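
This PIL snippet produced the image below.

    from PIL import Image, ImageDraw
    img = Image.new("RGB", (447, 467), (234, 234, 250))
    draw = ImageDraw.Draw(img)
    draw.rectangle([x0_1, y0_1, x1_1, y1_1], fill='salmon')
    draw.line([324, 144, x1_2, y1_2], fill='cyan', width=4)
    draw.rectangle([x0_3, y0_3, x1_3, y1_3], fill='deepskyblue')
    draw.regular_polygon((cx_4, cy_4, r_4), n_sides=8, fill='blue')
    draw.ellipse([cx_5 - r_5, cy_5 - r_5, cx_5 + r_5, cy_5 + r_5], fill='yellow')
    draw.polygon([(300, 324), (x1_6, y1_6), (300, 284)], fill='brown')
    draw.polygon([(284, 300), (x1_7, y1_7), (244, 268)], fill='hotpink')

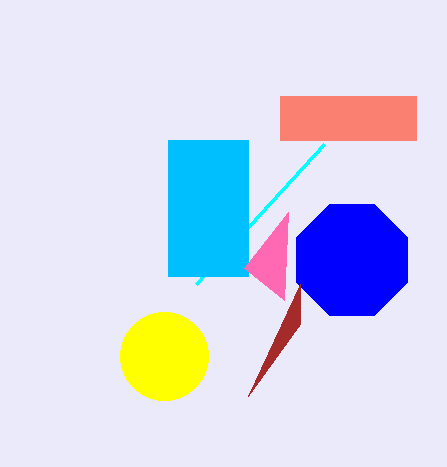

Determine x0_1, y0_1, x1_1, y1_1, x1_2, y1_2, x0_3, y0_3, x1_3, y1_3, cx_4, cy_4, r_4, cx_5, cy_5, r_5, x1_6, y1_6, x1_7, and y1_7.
x0_1 = 280, y0_1 = 96, x1_1 = 416, y1_1 = 140, x1_2 = 196, y1_2 = 284, x0_3 = 168, y0_3 = 140, x1_3 = 248, y1_3 = 276, cx_4 = 352, cy_4 = 260, r_4 = 60, cx_5 = 164, cy_5 = 356, r_5 = 44, x1_6 = 248, y1_6 = 396, x1_7 = 288, y1_7 = 212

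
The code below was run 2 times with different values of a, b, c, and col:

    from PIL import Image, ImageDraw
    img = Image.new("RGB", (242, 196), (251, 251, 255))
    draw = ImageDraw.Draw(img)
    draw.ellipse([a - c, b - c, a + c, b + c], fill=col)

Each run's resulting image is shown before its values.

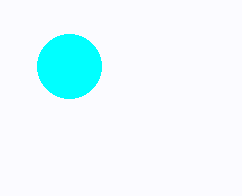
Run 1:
a = 69
b = 66
c = 32
col = 'cyan'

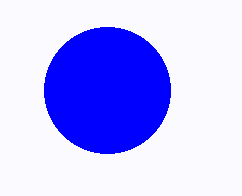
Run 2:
a = 107; b = 90; c = 63; col = 'blue'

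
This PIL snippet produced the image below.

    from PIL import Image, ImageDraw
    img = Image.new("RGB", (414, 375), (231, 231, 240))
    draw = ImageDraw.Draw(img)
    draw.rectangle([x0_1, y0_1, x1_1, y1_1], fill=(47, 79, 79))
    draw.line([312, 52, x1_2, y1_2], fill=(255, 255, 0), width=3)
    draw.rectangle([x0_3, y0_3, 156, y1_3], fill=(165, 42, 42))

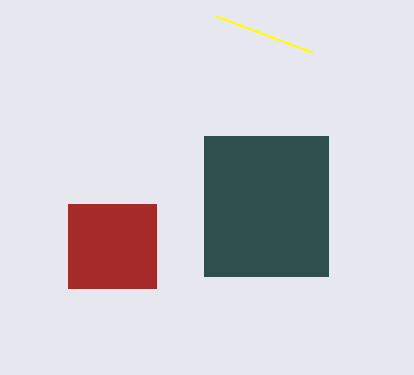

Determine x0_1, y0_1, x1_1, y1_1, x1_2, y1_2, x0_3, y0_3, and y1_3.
x0_1 = 204
y0_1 = 136
x1_1 = 328
y1_1 = 276
x1_2 = 216
y1_2 = 16
x0_3 = 68
y0_3 = 204
y1_3 = 288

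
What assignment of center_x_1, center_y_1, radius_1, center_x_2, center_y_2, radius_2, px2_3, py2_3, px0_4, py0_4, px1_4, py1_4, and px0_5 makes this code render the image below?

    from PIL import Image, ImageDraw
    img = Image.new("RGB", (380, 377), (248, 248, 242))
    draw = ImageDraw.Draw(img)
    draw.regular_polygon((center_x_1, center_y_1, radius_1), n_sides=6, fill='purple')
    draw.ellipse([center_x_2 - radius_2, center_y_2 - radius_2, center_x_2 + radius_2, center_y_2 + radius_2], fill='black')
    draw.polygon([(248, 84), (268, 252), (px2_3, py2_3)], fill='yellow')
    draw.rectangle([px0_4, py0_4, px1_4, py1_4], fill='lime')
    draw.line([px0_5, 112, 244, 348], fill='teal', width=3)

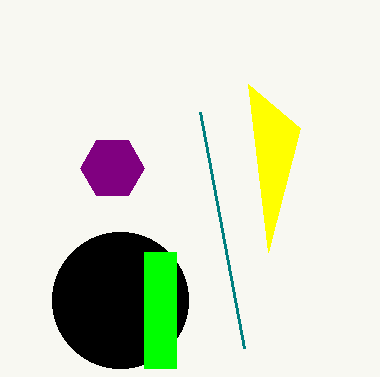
center_x_1 = 112
center_y_1 = 168
radius_1 = 32
center_x_2 = 120
center_y_2 = 300
radius_2 = 68
px2_3 = 300
py2_3 = 128
px0_4 = 144
py0_4 = 252
px1_4 = 176
py1_4 = 368
px0_5 = 200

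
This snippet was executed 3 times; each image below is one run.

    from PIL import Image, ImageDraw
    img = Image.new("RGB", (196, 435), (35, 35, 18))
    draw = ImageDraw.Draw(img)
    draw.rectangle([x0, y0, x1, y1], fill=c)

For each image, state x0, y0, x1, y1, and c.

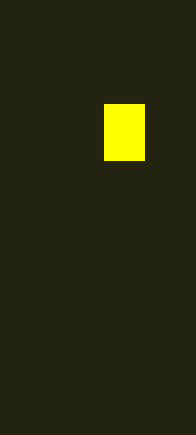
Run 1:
x0 = 104
y0 = 104
x1 = 144
y1 = 160
c = 'yellow'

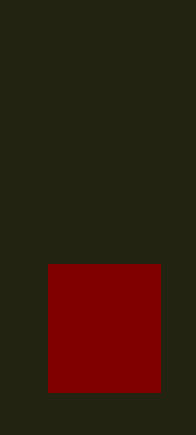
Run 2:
x0 = 48
y0 = 264
x1 = 160
y1 = 392
c = 'maroon'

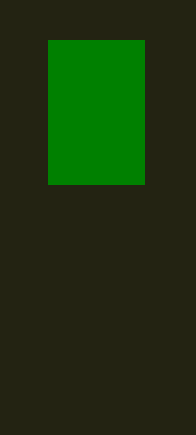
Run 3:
x0 = 48; y0 = 40; x1 = 144; y1 = 184; c = 'green'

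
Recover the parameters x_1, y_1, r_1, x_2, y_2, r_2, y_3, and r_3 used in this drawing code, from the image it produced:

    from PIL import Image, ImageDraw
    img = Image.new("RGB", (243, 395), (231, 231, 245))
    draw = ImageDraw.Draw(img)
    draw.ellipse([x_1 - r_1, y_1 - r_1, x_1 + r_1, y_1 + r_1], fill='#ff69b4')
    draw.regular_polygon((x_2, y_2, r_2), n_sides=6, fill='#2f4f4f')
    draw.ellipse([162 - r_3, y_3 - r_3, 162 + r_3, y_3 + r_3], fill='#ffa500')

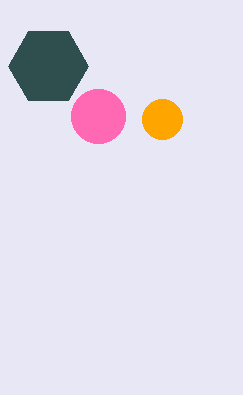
x_1 = 98, y_1 = 116, r_1 = 27, x_2 = 48, y_2 = 66, r_2 = 40, y_3 = 119, r_3 = 20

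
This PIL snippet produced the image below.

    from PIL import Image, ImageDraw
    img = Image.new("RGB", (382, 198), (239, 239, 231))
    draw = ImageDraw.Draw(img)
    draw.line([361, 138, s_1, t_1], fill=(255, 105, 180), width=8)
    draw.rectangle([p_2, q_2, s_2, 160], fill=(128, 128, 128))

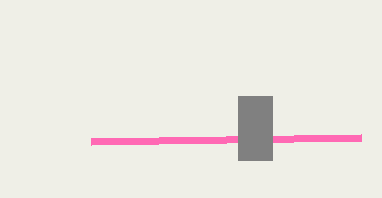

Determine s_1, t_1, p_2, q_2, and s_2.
s_1 = 91, t_1 = 142, p_2 = 238, q_2 = 96, s_2 = 272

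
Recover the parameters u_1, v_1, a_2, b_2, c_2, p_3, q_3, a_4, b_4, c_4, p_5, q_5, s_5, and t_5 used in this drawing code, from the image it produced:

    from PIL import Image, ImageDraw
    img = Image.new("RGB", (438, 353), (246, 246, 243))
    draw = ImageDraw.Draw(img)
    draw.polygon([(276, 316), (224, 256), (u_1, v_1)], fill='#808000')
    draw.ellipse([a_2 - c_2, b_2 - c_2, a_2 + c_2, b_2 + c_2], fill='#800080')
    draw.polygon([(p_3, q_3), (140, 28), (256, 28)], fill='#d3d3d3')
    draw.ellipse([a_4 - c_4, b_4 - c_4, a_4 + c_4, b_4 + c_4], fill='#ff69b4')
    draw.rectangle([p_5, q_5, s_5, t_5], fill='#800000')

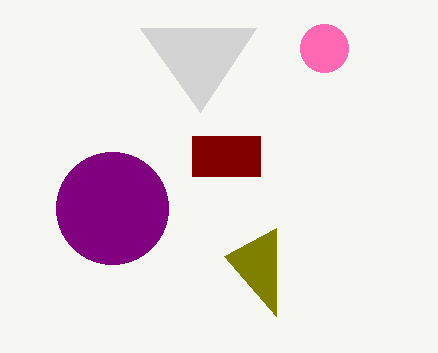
u_1 = 276; v_1 = 228; a_2 = 112; b_2 = 208; c_2 = 56; p_3 = 200; q_3 = 112; a_4 = 324; b_4 = 48; c_4 = 24; p_5 = 192; q_5 = 136; s_5 = 260; t_5 = 176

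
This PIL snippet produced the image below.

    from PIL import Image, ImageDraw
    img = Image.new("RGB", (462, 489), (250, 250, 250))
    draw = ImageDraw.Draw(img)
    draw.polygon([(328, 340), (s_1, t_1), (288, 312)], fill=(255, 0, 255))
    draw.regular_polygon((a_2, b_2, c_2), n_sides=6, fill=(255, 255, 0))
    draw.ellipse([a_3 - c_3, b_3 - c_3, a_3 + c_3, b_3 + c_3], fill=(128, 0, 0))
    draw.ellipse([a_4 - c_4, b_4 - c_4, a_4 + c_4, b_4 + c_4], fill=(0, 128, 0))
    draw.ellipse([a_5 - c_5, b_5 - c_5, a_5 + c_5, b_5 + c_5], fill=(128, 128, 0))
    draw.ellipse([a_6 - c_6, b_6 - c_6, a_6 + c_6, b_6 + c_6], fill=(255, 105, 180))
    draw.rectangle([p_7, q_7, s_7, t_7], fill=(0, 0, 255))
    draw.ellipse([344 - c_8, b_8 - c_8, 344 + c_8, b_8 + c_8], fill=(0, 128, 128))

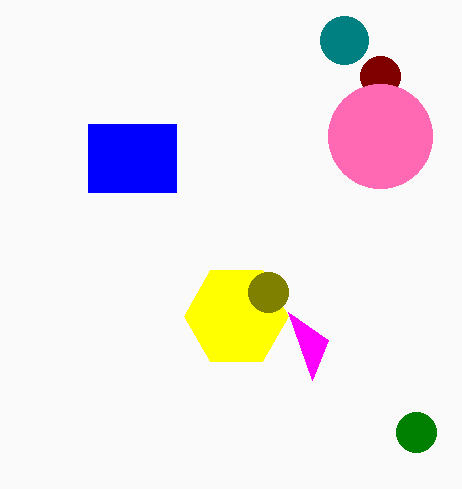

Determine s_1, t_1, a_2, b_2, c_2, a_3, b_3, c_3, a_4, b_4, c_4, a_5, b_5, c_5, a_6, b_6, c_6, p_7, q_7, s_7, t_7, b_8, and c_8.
s_1 = 312
t_1 = 380
a_2 = 236
b_2 = 316
c_2 = 52
a_3 = 380
b_3 = 76
c_3 = 20
a_4 = 416
b_4 = 432
c_4 = 20
a_5 = 268
b_5 = 292
c_5 = 20
a_6 = 380
b_6 = 136
c_6 = 52
p_7 = 88
q_7 = 124
s_7 = 176
t_7 = 192
b_8 = 40
c_8 = 24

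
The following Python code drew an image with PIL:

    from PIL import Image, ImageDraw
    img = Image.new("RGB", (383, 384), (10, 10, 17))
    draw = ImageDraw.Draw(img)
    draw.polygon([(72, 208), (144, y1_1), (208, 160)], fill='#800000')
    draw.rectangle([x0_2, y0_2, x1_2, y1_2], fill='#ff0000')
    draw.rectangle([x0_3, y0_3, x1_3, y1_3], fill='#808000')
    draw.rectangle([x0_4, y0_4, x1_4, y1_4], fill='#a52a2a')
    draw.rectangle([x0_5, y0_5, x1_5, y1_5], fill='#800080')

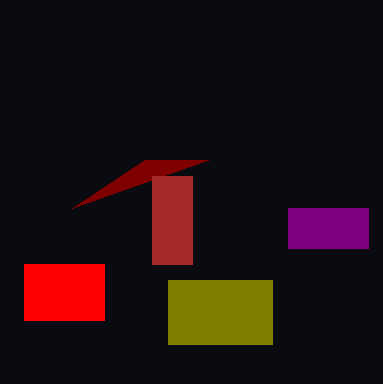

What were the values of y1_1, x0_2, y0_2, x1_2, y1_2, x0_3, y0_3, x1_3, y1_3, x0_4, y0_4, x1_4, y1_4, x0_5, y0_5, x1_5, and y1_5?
y1_1 = 160, x0_2 = 24, y0_2 = 264, x1_2 = 104, y1_2 = 320, x0_3 = 168, y0_3 = 280, x1_3 = 272, y1_3 = 344, x0_4 = 152, y0_4 = 176, x1_4 = 192, y1_4 = 264, x0_5 = 288, y0_5 = 208, x1_5 = 368, y1_5 = 248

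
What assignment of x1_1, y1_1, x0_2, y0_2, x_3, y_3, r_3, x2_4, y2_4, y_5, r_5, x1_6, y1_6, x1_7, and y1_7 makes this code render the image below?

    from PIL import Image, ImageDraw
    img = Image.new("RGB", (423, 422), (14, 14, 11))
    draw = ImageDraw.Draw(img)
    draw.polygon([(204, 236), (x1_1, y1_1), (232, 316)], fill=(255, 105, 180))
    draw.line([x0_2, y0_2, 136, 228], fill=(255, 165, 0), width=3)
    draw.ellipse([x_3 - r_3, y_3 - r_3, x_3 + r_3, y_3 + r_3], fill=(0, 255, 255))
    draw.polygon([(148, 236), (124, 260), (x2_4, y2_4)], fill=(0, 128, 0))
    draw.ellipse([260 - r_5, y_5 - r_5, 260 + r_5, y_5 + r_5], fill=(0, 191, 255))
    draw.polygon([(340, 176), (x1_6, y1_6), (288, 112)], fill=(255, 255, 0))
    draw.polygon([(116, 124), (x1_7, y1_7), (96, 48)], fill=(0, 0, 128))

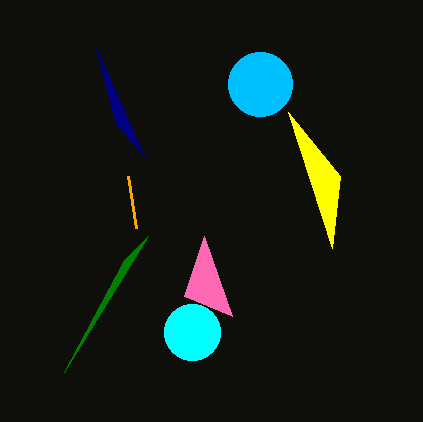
x1_1 = 184, y1_1 = 296, x0_2 = 128, y0_2 = 176, x_3 = 192, y_3 = 332, r_3 = 28, x2_4 = 64, y2_4 = 372, y_5 = 84, r_5 = 32, x1_6 = 332, y1_6 = 248, x1_7 = 144, y1_7 = 156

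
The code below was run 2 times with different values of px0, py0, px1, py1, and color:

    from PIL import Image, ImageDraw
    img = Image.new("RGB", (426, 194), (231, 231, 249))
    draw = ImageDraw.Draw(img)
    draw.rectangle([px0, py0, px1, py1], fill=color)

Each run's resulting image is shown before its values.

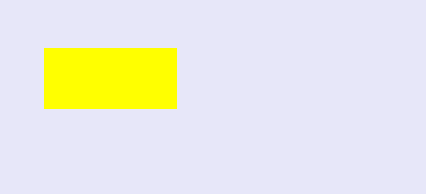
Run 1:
px0 = 44, py0 = 48, px1 = 176, py1 = 108, color = 'yellow'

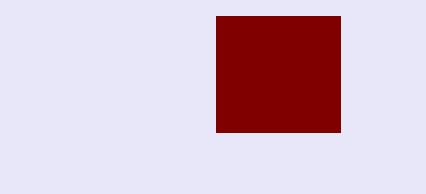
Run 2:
px0 = 216, py0 = 16, px1 = 340, py1 = 132, color = 'maroon'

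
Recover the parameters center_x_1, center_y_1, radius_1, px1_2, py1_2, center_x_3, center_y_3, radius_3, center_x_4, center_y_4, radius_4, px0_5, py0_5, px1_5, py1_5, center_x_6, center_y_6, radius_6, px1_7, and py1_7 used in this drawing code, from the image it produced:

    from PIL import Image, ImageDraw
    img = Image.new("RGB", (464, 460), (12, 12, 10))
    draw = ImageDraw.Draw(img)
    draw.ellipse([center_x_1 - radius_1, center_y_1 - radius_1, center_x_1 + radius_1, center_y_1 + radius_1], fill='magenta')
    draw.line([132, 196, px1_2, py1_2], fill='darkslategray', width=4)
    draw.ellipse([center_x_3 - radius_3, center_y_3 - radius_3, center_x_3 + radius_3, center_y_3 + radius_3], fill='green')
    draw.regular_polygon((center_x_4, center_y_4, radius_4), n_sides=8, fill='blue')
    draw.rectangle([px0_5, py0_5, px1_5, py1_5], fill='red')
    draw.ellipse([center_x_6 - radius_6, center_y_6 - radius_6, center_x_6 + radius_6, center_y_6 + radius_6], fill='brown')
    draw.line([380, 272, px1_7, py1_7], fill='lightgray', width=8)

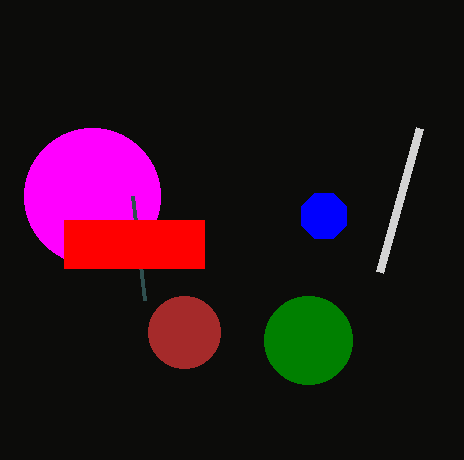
center_x_1 = 92
center_y_1 = 196
radius_1 = 68
px1_2 = 144
py1_2 = 300
center_x_3 = 308
center_y_3 = 340
radius_3 = 44
center_x_4 = 324
center_y_4 = 216
radius_4 = 24
px0_5 = 64
py0_5 = 220
px1_5 = 204
py1_5 = 268
center_x_6 = 184
center_y_6 = 332
radius_6 = 36
px1_7 = 420
py1_7 = 128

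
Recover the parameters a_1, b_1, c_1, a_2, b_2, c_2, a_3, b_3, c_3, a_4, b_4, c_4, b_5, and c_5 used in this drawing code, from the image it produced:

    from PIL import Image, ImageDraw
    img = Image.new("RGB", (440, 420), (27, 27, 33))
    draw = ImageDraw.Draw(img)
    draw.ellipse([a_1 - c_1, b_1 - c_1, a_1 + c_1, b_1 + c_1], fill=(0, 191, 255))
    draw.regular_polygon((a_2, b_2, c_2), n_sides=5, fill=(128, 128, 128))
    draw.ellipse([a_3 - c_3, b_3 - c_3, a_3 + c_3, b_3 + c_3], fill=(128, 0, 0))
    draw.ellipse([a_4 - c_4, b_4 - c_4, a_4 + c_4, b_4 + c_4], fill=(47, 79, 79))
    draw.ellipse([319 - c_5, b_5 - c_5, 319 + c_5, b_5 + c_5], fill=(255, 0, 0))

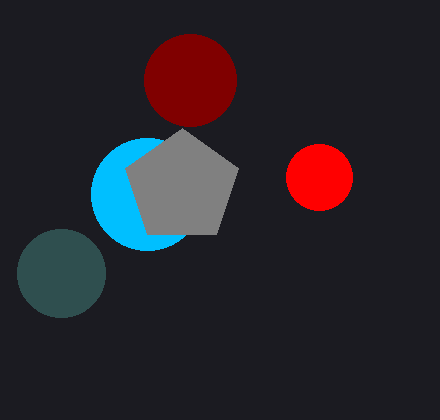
a_1 = 147
b_1 = 194
c_1 = 56
a_2 = 182
b_2 = 187
c_2 = 59
a_3 = 190
b_3 = 80
c_3 = 46
a_4 = 61
b_4 = 273
c_4 = 44
b_5 = 177
c_5 = 33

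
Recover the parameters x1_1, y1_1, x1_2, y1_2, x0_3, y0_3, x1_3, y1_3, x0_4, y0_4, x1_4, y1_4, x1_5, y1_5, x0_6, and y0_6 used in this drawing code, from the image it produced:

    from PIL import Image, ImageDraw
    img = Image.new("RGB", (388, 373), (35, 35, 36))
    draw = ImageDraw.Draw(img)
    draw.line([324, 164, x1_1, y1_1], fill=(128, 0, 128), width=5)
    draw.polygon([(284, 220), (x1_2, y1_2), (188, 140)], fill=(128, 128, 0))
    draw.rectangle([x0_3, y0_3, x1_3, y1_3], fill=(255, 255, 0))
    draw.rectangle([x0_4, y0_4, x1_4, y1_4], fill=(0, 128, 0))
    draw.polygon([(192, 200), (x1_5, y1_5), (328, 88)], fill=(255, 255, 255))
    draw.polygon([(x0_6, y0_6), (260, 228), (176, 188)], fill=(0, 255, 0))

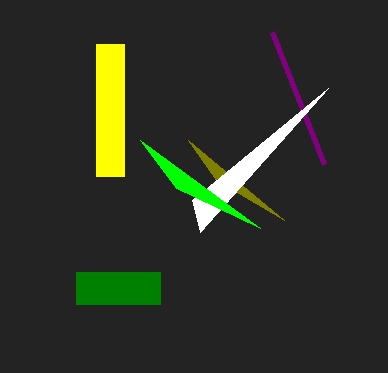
x1_1 = 272, y1_1 = 32, x1_2 = 216, y1_2 = 180, x0_3 = 96, y0_3 = 44, x1_3 = 124, y1_3 = 176, x0_4 = 76, y0_4 = 272, x1_4 = 160, y1_4 = 304, x1_5 = 200, y1_5 = 232, x0_6 = 140, y0_6 = 140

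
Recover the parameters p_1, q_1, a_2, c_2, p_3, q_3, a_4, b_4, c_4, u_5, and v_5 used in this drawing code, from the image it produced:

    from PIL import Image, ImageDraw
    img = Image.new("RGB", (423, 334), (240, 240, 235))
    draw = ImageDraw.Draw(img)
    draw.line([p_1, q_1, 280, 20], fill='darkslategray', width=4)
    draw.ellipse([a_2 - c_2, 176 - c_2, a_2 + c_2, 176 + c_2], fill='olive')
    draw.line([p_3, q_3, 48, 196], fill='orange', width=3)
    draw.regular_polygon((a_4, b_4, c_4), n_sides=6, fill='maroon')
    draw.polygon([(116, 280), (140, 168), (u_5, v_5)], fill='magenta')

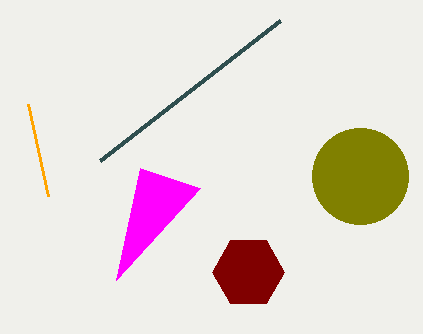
p_1 = 100
q_1 = 160
a_2 = 360
c_2 = 48
p_3 = 28
q_3 = 104
a_4 = 248
b_4 = 272
c_4 = 36
u_5 = 200
v_5 = 188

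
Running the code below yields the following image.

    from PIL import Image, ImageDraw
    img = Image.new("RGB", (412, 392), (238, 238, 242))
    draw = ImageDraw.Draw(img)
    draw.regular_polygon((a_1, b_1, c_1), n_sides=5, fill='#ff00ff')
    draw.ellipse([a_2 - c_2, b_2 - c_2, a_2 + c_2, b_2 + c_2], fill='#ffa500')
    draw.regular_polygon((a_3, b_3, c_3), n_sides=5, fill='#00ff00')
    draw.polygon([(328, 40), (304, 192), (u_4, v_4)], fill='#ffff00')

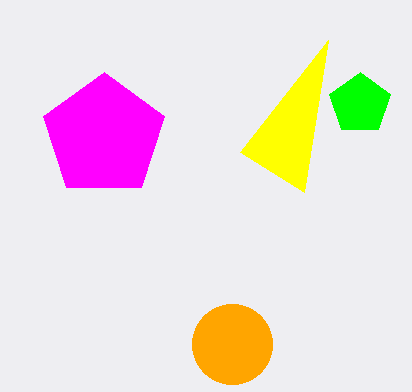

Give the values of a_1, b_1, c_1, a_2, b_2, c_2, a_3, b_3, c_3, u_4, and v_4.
a_1 = 104, b_1 = 136, c_1 = 64, a_2 = 232, b_2 = 344, c_2 = 40, a_3 = 360, b_3 = 104, c_3 = 32, u_4 = 240, v_4 = 152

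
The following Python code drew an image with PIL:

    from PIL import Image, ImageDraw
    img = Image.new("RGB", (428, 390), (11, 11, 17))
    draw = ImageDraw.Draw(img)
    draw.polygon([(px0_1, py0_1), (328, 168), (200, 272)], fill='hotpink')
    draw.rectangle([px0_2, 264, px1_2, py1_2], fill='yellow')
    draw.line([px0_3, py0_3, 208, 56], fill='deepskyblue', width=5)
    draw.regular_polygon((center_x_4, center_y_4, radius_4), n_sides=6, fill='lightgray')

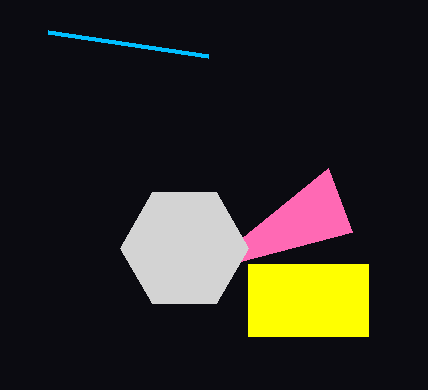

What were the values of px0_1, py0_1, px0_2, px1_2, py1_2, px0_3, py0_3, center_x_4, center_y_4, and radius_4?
px0_1 = 352, py0_1 = 232, px0_2 = 248, px1_2 = 368, py1_2 = 336, px0_3 = 48, py0_3 = 32, center_x_4 = 184, center_y_4 = 248, radius_4 = 64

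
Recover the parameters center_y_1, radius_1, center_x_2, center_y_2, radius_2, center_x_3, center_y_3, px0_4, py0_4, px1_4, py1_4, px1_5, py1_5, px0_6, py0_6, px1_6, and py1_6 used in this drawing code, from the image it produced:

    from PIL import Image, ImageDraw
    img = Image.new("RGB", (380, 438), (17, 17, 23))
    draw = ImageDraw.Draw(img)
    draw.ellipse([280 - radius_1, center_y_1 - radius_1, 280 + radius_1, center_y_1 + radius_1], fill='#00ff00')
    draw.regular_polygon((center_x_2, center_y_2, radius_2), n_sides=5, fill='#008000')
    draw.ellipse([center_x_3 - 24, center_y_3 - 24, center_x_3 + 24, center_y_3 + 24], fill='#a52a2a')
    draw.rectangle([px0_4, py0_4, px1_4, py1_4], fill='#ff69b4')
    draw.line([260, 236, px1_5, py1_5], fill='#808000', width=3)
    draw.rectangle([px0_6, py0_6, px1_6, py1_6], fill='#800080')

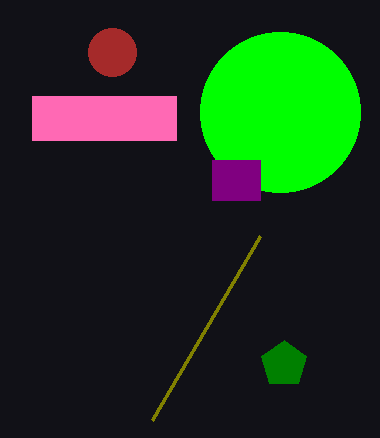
center_y_1 = 112
radius_1 = 80
center_x_2 = 284
center_y_2 = 364
radius_2 = 24
center_x_3 = 112
center_y_3 = 52
px0_4 = 32
py0_4 = 96
px1_4 = 176
py1_4 = 140
px1_5 = 152
py1_5 = 420
px0_6 = 212
py0_6 = 160
px1_6 = 260
py1_6 = 200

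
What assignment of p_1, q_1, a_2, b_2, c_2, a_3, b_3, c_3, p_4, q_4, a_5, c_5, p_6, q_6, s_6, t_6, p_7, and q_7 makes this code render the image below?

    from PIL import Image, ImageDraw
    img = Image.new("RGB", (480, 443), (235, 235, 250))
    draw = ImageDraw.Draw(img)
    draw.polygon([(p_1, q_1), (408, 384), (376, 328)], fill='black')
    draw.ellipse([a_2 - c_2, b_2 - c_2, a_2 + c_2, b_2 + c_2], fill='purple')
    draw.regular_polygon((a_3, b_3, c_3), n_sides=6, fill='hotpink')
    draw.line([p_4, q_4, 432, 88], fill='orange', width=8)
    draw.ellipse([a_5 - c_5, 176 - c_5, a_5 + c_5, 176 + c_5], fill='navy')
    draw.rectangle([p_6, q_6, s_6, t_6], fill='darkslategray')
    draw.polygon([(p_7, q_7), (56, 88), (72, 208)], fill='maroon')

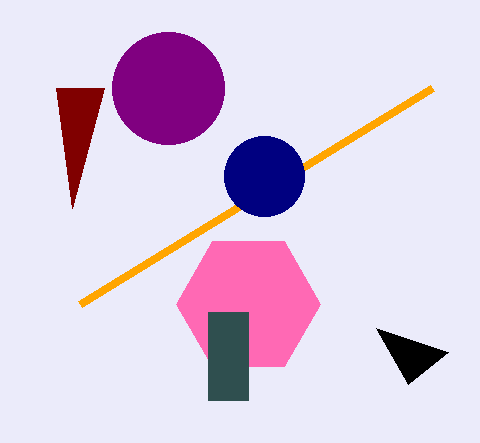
p_1 = 448; q_1 = 352; a_2 = 168; b_2 = 88; c_2 = 56; a_3 = 248; b_3 = 304; c_3 = 72; p_4 = 80; q_4 = 304; a_5 = 264; c_5 = 40; p_6 = 208; q_6 = 312; s_6 = 248; t_6 = 400; p_7 = 104; q_7 = 88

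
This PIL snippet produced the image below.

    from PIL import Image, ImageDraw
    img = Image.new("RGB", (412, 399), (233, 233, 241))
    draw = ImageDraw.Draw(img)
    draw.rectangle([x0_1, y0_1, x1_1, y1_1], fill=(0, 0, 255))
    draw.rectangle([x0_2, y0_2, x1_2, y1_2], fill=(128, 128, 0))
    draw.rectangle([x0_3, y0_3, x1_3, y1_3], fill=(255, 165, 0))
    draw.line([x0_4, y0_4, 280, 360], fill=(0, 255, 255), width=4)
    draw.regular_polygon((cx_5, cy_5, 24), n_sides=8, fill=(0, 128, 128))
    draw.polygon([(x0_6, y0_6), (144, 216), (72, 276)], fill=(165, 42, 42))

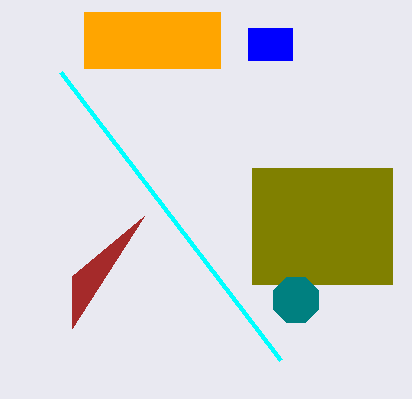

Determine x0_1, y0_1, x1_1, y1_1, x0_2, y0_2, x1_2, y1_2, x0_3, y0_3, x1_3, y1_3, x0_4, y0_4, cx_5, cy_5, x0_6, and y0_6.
x0_1 = 248, y0_1 = 28, x1_1 = 292, y1_1 = 60, x0_2 = 252, y0_2 = 168, x1_2 = 392, y1_2 = 284, x0_3 = 84, y0_3 = 12, x1_3 = 220, y1_3 = 68, x0_4 = 60, y0_4 = 72, cx_5 = 296, cy_5 = 300, x0_6 = 72, y0_6 = 328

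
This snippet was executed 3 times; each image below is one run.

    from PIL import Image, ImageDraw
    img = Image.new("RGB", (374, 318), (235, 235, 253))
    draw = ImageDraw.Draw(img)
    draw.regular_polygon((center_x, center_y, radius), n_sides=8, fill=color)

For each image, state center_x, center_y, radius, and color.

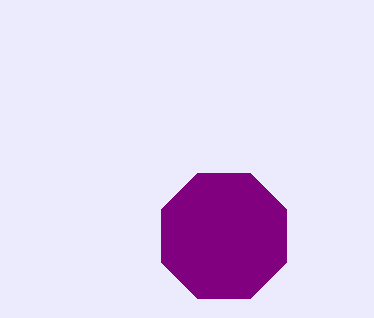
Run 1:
center_x = 224
center_y = 236
radius = 68
color = 'purple'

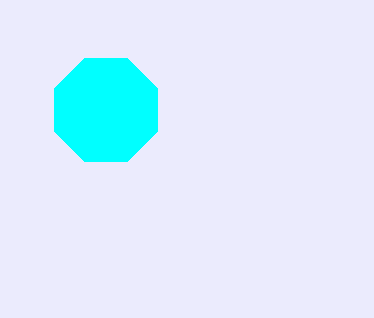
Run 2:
center_x = 106
center_y = 110
radius = 56
color = 'cyan'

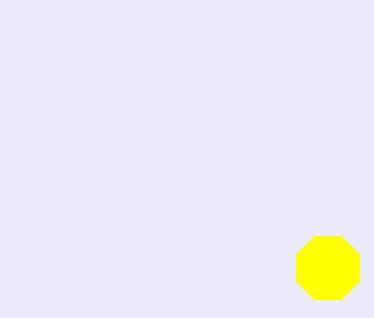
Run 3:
center_x = 328, center_y = 268, radius = 34, color = 'yellow'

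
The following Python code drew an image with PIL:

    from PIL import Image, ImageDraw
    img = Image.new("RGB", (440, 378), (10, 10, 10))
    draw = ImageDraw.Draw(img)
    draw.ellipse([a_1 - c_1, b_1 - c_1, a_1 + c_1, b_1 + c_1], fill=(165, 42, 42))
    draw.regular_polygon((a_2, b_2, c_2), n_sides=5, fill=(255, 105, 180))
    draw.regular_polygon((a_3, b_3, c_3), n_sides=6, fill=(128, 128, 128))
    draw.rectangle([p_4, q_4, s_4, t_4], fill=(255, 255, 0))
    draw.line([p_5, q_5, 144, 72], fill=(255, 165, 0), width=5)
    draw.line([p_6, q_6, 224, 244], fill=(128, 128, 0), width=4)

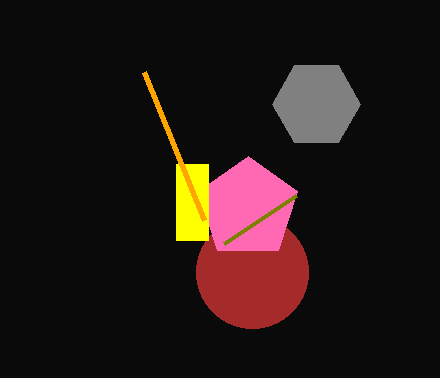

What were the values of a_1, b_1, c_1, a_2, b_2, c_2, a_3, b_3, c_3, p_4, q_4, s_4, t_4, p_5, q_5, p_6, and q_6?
a_1 = 252, b_1 = 272, c_1 = 56, a_2 = 248, b_2 = 208, c_2 = 52, a_3 = 316, b_3 = 104, c_3 = 44, p_4 = 176, q_4 = 164, s_4 = 208, t_4 = 240, p_5 = 204, q_5 = 220, p_6 = 296, q_6 = 196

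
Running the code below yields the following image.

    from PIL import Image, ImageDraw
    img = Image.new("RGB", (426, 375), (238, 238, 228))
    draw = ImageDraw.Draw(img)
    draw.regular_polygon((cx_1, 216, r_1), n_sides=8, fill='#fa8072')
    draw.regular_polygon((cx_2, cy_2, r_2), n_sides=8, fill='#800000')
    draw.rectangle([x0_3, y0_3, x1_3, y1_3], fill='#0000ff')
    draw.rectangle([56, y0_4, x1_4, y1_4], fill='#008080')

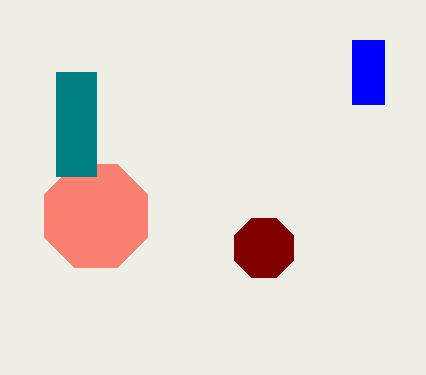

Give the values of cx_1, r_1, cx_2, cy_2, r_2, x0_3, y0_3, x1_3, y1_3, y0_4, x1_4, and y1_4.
cx_1 = 96, r_1 = 56, cx_2 = 264, cy_2 = 248, r_2 = 32, x0_3 = 352, y0_3 = 40, x1_3 = 384, y1_3 = 104, y0_4 = 72, x1_4 = 96, y1_4 = 176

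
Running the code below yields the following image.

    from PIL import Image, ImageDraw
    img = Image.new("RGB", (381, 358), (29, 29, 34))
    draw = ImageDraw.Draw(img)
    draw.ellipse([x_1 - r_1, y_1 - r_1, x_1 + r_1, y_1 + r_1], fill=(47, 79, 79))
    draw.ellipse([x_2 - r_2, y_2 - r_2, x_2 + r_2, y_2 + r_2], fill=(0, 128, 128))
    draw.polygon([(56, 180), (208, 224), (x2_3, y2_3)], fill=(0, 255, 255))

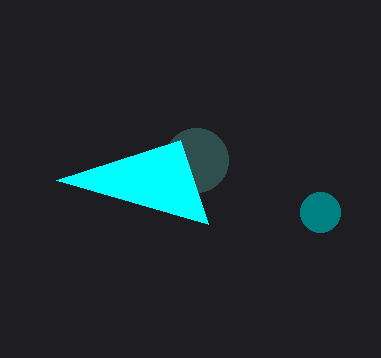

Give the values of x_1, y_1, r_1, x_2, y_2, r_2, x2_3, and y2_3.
x_1 = 196, y_1 = 160, r_1 = 32, x_2 = 320, y_2 = 212, r_2 = 20, x2_3 = 180, y2_3 = 140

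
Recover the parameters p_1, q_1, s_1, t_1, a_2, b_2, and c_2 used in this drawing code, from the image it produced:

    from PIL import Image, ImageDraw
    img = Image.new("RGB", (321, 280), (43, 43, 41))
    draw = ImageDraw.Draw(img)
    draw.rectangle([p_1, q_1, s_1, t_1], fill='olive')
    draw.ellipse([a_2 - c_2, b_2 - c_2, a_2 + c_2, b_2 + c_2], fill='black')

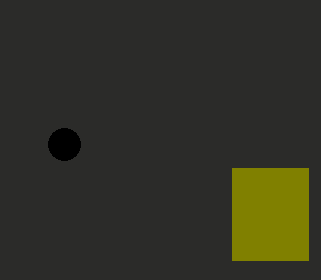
p_1 = 232, q_1 = 168, s_1 = 308, t_1 = 260, a_2 = 64, b_2 = 144, c_2 = 16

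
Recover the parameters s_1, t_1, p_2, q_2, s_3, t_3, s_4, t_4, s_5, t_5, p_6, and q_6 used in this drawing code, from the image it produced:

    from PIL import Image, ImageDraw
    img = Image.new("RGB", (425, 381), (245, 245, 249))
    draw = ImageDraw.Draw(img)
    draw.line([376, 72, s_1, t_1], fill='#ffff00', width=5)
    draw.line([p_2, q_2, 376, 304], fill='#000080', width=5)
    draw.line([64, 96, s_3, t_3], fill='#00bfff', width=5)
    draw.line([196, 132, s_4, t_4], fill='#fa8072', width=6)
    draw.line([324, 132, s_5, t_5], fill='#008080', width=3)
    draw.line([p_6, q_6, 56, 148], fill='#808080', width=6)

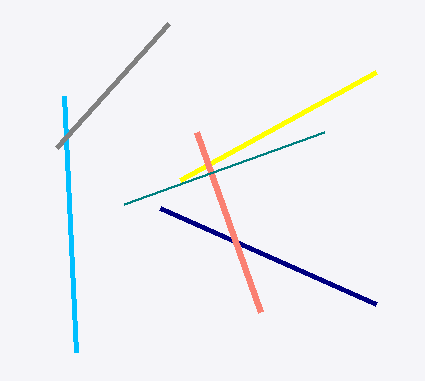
s_1 = 180
t_1 = 180
p_2 = 160
q_2 = 208
s_3 = 76
t_3 = 352
s_4 = 260
t_4 = 312
s_5 = 124
t_5 = 204
p_6 = 168
q_6 = 24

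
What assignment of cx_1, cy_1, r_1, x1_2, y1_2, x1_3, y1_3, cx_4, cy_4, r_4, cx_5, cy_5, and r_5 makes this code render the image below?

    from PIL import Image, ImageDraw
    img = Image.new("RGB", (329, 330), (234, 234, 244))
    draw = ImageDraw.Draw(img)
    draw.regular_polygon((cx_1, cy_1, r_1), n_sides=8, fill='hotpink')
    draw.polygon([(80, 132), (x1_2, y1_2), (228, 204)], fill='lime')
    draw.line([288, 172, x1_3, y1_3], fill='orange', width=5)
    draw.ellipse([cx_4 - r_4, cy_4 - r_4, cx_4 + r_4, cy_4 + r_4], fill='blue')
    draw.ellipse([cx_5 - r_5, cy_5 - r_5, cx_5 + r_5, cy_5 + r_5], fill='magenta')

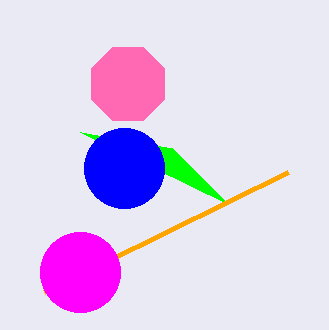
cx_1 = 128
cy_1 = 84
r_1 = 40
x1_2 = 172
y1_2 = 148
x1_3 = 44
y1_3 = 292
cx_4 = 124
cy_4 = 168
r_4 = 40
cx_5 = 80
cy_5 = 272
r_5 = 40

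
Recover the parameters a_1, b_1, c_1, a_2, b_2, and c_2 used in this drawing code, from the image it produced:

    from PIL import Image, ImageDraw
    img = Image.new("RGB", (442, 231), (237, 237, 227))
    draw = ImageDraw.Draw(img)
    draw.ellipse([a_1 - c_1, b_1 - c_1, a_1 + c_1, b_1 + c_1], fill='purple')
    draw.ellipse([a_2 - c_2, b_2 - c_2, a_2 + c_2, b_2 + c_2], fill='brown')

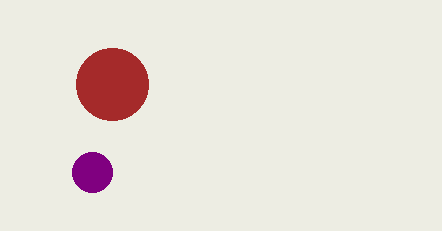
a_1 = 92, b_1 = 172, c_1 = 20, a_2 = 112, b_2 = 84, c_2 = 36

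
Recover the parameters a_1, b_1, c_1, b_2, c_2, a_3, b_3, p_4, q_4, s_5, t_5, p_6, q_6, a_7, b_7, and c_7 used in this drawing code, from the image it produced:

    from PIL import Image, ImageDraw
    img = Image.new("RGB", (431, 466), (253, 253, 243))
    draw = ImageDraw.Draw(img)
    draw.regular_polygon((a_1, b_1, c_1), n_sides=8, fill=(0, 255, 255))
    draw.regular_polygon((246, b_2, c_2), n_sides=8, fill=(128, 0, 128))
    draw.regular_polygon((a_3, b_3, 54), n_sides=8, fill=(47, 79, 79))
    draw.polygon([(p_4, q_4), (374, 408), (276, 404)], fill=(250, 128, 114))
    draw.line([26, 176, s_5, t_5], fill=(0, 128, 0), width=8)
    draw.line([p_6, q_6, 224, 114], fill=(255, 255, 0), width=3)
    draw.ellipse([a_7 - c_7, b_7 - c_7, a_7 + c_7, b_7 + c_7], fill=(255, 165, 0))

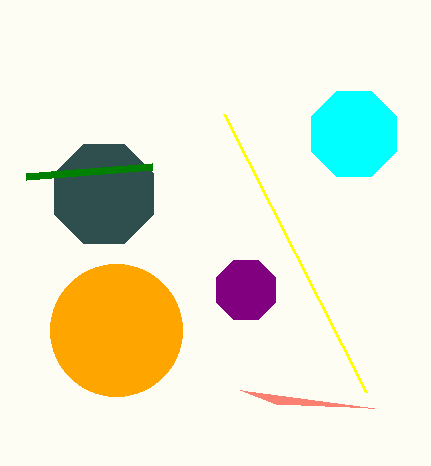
a_1 = 354; b_1 = 134; c_1 = 46; b_2 = 290; c_2 = 32; a_3 = 104; b_3 = 194; p_4 = 240; q_4 = 390; s_5 = 152; t_5 = 166; p_6 = 366; q_6 = 392; a_7 = 116; b_7 = 330; c_7 = 66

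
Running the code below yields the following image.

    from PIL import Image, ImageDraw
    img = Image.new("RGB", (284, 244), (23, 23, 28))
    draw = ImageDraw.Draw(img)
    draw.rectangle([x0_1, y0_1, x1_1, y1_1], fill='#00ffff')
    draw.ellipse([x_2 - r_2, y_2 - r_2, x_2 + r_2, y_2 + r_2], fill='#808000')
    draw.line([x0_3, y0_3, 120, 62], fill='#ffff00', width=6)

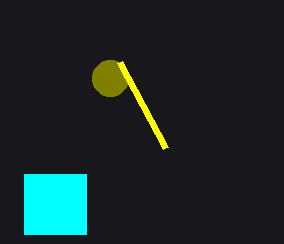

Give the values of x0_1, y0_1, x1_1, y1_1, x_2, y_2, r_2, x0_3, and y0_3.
x0_1 = 24; y0_1 = 174; x1_1 = 86; y1_1 = 234; x_2 = 110; y_2 = 78; r_2 = 18; x0_3 = 166; y0_3 = 148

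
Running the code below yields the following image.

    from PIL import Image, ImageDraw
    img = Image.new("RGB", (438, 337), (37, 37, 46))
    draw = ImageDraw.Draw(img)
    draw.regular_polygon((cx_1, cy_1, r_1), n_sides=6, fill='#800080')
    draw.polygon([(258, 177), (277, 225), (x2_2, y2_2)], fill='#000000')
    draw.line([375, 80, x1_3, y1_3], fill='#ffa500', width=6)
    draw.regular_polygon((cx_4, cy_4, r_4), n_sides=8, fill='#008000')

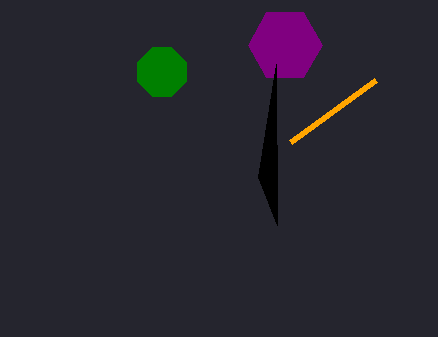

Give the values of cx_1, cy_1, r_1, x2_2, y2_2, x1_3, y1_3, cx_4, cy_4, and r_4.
cx_1 = 285
cy_1 = 45
r_1 = 37
x2_2 = 276
y2_2 = 64
x1_3 = 290
y1_3 = 142
cx_4 = 162
cy_4 = 72
r_4 = 26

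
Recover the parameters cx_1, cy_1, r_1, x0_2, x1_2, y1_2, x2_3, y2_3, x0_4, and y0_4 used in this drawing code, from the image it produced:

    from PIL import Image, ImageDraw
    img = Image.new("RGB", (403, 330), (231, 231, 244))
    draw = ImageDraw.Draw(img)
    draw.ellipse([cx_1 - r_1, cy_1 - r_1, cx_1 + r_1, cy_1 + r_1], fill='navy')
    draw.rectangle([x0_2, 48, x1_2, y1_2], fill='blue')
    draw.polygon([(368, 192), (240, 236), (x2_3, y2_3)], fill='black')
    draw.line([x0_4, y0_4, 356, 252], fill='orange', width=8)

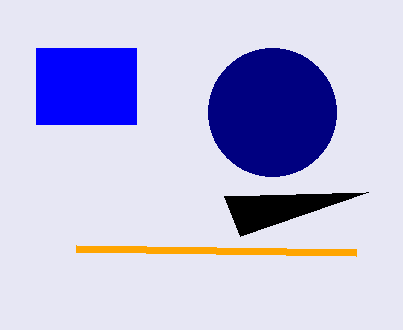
cx_1 = 272
cy_1 = 112
r_1 = 64
x0_2 = 36
x1_2 = 136
y1_2 = 124
x2_3 = 224
y2_3 = 196
x0_4 = 76
y0_4 = 248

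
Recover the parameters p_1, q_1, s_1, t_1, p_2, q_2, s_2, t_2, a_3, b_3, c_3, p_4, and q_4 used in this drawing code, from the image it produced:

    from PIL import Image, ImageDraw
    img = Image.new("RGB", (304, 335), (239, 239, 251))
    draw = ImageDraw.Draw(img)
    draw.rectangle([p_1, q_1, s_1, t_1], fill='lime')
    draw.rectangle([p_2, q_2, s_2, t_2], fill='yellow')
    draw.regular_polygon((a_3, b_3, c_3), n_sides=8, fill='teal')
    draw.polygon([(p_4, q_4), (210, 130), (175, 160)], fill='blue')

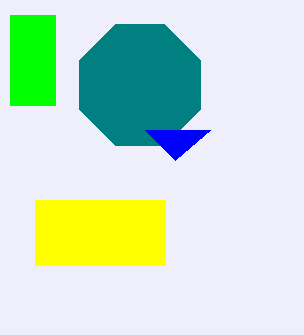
p_1 = 10
q_1 = 15
s_1 = 55
t_1 = 105
p_2 = 35
q_2 = 200
s_2 = 165
t_2 = 265
a_3 = 140
b_3 = 85
c_3 = 65
p_4 = 145
q_4 = 130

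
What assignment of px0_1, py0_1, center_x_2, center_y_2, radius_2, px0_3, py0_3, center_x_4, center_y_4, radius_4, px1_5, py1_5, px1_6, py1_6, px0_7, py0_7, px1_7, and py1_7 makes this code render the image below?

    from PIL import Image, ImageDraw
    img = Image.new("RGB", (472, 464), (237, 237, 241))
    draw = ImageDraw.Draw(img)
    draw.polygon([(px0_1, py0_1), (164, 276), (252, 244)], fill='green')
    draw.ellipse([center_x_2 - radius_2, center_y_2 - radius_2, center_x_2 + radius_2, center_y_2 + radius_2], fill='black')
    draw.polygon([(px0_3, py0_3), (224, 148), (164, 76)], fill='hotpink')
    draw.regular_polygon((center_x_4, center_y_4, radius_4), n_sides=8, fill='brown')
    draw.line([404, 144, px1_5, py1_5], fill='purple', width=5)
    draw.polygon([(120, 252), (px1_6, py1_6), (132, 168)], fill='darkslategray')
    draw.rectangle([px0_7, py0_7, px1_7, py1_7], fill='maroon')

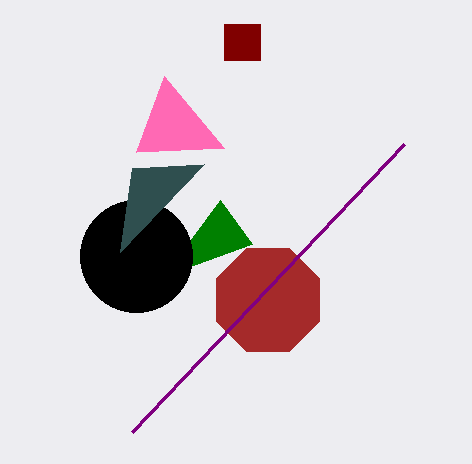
px0_1 = 220
py0_1 = 200
center_x_2 = 136
center_y_2 = 256
radius_2 = 56
px0_3 = 136
py0_3 = 152
center_x_4 = 268
center_y_4 = 300
radius_4 = 56
px1_5 = 132
py1_5 = 432
px1_6 = 204
py1_6 = 164
px0_7 = 224
py0_7 = 24
px1_7 = 260
py1_7 = 60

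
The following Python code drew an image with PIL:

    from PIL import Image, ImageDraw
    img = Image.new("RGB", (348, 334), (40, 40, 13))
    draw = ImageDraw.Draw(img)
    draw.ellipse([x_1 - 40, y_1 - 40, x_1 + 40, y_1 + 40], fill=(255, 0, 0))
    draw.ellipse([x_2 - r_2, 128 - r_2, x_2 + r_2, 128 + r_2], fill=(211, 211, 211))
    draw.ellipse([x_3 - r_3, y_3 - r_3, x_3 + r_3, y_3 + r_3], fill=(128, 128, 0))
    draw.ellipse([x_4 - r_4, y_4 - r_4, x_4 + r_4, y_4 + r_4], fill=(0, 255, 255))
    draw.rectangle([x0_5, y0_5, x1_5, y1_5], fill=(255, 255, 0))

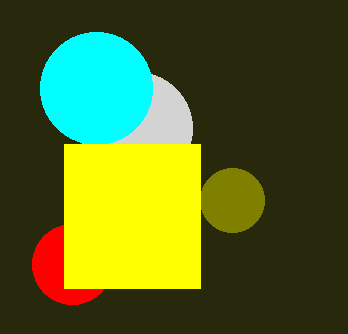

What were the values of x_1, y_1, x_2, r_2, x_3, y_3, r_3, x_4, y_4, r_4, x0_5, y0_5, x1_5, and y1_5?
x_1 = 72; y_1 = 264; x_2 = 136; r_2 = 56; x_3 = 232; y_3 = 200; r_3 = 32; x_4 = 96; y_4 = 88; r_4 = 56; x0_5 = 64; y0_5 = 144; x1_5 = 200; y1_5 = 288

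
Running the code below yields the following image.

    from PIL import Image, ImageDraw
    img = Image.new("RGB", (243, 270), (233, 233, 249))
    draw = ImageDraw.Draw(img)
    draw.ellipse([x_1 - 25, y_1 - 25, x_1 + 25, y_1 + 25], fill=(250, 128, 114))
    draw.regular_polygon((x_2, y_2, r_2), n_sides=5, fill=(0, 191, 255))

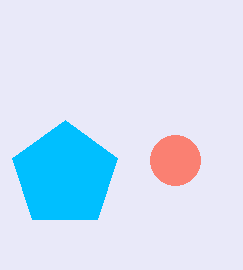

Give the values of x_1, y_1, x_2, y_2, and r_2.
x_1 = 175; y_1 = 160; x_2 = 65; y_2 = 175; r_2 = 55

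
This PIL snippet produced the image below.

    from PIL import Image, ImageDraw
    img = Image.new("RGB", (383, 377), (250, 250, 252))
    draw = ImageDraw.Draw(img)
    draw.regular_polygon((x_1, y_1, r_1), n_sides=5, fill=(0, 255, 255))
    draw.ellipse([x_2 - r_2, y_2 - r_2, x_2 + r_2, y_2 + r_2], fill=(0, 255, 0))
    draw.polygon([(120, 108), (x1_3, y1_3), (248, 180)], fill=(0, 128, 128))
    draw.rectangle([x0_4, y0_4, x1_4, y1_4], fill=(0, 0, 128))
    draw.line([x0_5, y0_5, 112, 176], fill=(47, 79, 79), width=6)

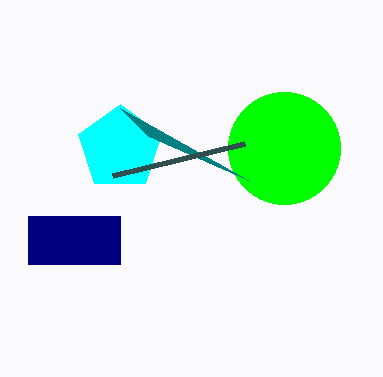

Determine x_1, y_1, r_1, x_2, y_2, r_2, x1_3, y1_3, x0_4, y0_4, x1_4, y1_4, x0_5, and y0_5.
x_1 = 120, y_1 = 148, r_1 = 44, x_2 = 284, y_2 = 148, r_2 = 56, x1_3 = 148, y1_3 = 136, x0_4 = 28, y0_4 = 216, x1_4 = 120, y1_4 = 264, x0_5 = 244, y0_5 = 144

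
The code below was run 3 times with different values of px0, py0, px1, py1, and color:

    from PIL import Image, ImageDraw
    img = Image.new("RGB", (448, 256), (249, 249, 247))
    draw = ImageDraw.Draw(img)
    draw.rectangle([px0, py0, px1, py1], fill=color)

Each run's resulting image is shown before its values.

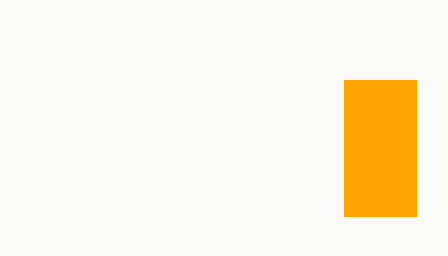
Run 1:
px0 = 344, py0 = 80, px1 = 416, py1 = 216, color = 'orange'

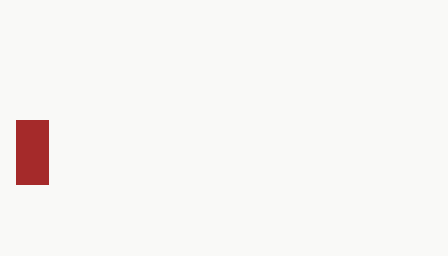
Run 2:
px0 = 16; py0 = 120; px1 = 48; py1 = 184; color = 'brown'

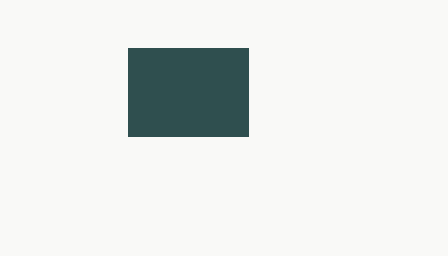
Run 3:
px0 = 128; py0 = 48; px1 = 248; py1 = 136; color = 'darkslategray'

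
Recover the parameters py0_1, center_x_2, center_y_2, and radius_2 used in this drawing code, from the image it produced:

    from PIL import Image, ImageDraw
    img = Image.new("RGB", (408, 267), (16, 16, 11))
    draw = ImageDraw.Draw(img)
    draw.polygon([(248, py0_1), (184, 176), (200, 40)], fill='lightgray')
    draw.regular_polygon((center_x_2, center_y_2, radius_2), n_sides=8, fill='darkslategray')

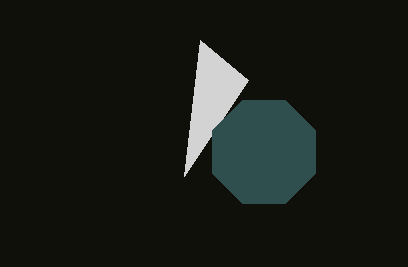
py0_1 = 80
center_x_2 = 264
center_y_2 = 152
radius_2 = 56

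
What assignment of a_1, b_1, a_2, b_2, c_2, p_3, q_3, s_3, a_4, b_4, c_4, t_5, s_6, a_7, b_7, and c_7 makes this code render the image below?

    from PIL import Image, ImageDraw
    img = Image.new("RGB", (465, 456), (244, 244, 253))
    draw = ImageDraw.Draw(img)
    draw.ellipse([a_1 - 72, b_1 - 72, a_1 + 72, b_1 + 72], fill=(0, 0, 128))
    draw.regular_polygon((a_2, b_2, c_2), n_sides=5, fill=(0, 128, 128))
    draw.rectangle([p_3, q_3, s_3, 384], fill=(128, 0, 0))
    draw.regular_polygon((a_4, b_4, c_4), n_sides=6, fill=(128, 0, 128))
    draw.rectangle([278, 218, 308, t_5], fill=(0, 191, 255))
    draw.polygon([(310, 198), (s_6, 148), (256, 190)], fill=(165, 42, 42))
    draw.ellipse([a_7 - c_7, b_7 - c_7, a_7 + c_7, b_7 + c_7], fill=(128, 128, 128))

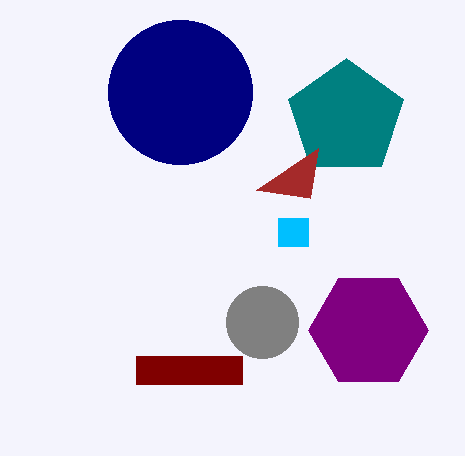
a_1 = 180; b_1 = 92; a_2 = 346; b_2 = 118; c_2 = 60; p_3 = 136; q_3 = 356; s_3 = 242; a_4 = 368; b_4 = 330; c_4 = 60; t_5 = 246; s_6 = 318; a_7 = 262; b_7 = 322; c_7 = 36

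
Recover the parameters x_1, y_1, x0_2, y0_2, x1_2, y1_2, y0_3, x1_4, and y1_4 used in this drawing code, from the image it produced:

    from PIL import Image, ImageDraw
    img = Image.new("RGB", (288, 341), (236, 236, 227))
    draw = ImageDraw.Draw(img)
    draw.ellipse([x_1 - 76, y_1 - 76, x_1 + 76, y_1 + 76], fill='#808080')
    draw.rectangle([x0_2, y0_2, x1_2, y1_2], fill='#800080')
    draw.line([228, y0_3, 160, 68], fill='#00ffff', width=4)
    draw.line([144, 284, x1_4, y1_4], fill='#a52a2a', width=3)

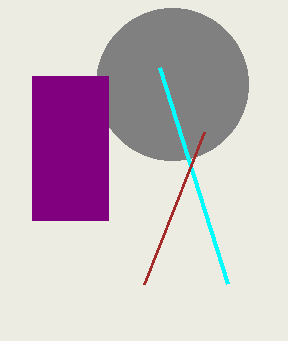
x_1 = 172, y_1 = 84, x0_2 = 32, y0_2 = 76, x1_2 = 108, y1_2 = 220, y0_3 = 284, x1_4 = 204, y1_4 = 132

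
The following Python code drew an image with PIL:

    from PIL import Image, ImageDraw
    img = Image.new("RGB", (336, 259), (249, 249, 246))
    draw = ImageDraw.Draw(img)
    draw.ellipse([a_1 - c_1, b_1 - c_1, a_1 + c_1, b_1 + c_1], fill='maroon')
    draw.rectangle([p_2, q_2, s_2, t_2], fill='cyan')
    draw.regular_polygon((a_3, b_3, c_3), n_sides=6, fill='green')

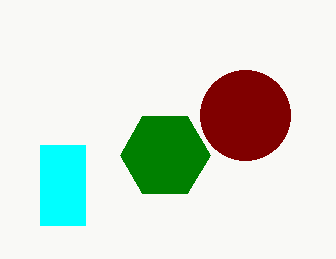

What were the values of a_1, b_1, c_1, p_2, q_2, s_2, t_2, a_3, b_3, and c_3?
a_1 = 245, b_1 = 115, c_1 = 45, p_2 = 40, q_2 = 145, s_2 = 85, t_2 = 225, a_3 = 165, b_3 = 155, c_3 = 45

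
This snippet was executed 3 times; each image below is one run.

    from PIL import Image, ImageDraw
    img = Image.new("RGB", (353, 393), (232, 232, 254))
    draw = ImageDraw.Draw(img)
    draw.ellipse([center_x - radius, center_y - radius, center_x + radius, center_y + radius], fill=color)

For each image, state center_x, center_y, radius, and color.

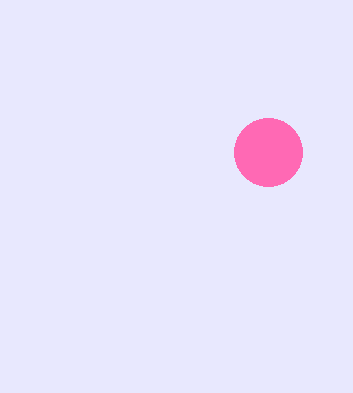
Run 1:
center_x = 268; center_y = 152; radius = 34; color = 'hotpink'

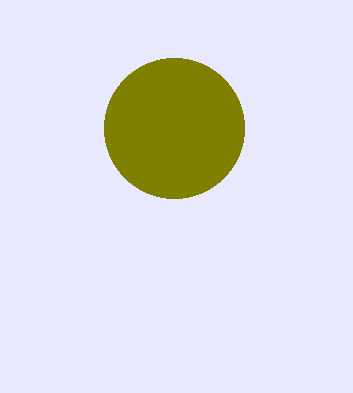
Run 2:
center_x = 174; center_y = 128; radius = 70; color = 'olive'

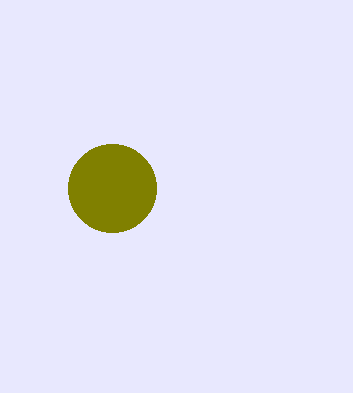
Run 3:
center_x = 112; center_y = 188; radius = 44; color = 'olive'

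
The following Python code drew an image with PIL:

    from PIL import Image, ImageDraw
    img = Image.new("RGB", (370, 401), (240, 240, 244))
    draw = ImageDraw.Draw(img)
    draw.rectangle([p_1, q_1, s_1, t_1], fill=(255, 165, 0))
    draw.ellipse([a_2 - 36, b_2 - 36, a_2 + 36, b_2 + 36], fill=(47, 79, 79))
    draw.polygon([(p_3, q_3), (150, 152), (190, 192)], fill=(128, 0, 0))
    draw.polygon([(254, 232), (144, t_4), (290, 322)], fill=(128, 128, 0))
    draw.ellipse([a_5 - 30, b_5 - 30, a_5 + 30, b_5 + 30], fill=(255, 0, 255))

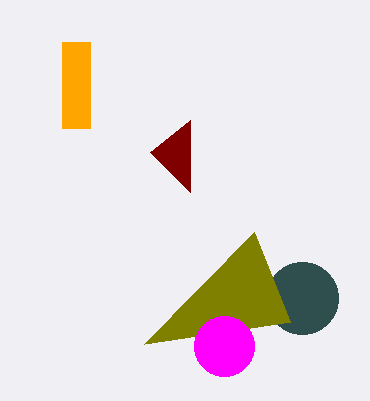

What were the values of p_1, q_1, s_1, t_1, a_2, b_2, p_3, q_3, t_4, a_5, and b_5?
p_1 = 62; q_1 = 42; s_1 = 90; t_1 = 128; a_2 = 302; b_2 = 298; p_3 = 190; q_3 = 120; t_4 = 344; a_5 = 224; b_5 = 346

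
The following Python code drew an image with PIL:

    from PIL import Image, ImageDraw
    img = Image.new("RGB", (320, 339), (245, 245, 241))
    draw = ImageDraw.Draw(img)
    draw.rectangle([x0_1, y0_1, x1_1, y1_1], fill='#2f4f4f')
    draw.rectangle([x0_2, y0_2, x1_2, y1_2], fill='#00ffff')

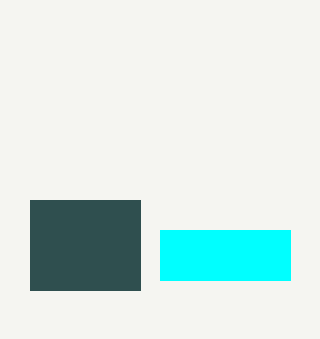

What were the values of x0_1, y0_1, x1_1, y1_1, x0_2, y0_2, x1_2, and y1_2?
x0_1 = 30; y0_1 = 200; x1_1 = 140; y1_1 = 290; x0_2 = 160; y0_2 = 230; x1_2 = 290; y1_2 = 280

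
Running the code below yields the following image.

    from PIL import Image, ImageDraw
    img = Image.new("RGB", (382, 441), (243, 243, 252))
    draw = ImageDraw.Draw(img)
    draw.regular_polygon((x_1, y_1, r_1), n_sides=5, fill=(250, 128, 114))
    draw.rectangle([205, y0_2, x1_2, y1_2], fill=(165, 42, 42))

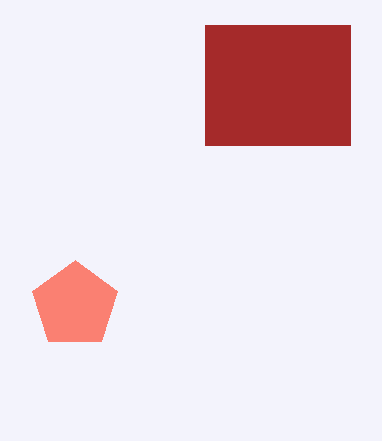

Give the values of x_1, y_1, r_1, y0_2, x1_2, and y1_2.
x_1 = 75; y_1 = 305; r_1 = 45; y0_2 = 25; x1_2 = 350; y1_2 = 145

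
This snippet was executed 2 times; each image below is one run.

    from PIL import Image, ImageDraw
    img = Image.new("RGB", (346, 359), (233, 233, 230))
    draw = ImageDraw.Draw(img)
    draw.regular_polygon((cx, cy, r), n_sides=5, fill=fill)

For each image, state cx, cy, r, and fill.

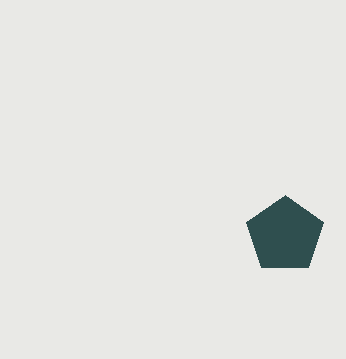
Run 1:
cx = 285; cy = 235; r = 40; fill = 'darkslategray'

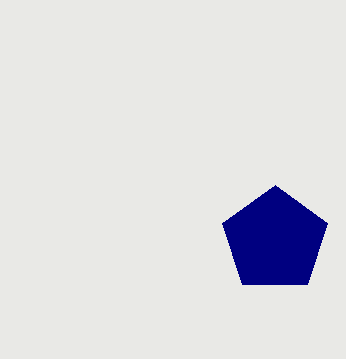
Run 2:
cx = 275
cy = 240
r = 55
fill = 'navy'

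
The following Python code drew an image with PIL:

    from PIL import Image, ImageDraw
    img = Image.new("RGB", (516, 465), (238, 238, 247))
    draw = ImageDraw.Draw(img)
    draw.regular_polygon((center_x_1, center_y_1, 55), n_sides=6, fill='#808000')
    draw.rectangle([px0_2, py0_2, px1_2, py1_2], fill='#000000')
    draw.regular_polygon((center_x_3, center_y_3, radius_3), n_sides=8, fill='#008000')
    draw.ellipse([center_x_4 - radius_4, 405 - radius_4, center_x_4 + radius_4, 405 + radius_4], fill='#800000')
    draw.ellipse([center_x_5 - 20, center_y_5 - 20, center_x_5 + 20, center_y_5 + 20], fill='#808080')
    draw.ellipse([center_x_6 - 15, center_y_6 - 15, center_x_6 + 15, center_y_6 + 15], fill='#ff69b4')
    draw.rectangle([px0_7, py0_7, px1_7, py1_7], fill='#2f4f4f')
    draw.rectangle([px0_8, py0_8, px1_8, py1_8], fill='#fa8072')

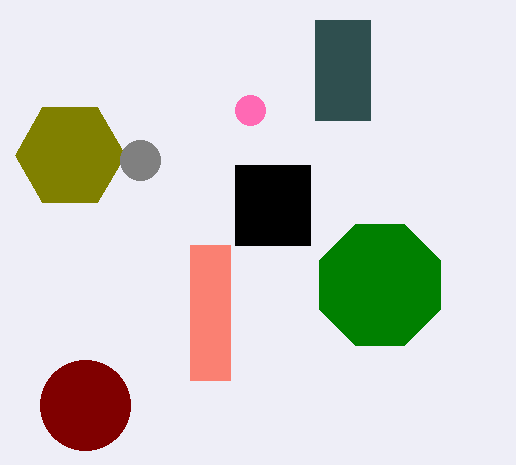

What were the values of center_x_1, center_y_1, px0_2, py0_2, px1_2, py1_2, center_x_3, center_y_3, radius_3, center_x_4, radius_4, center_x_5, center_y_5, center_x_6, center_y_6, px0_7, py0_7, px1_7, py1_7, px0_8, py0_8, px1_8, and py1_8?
center_x_1 = 70, center_y_1 = 155, px0_2 = 235, py0_2 = 165, px1_2 = 310, py1_2 = 245, center_x_3 = 380, center_y_3 = 285, radius_3 = 65, center_x_4 = 85, radius_4 = 45, center_x_5 = 140, center_y_5 = 160, center_x_6 = 250, center_y_6 = 110, px0_7 = 315, py0_7 = 20, px1_7 = 370, py1_7 = 120, px0_8 = 190, py0_8 = 245, px1_8 = 230, py1_8 = 380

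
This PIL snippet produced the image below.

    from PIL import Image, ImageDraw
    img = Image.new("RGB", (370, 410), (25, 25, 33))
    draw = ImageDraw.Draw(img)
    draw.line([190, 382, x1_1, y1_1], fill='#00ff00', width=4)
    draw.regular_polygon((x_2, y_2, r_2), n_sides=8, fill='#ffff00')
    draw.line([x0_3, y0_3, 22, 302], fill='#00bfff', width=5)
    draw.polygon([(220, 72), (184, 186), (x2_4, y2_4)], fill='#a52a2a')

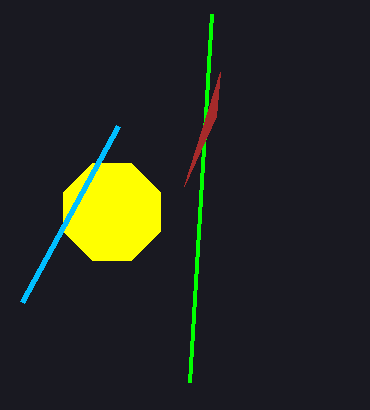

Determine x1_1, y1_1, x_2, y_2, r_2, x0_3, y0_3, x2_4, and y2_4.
x1_1 = 212, y1_1 = 14, x_2 = 112, y_2 = 212, r_2 = 52, x0_3 = 118, y0_3 = 126, x2_4 = 216, y2_4 = 116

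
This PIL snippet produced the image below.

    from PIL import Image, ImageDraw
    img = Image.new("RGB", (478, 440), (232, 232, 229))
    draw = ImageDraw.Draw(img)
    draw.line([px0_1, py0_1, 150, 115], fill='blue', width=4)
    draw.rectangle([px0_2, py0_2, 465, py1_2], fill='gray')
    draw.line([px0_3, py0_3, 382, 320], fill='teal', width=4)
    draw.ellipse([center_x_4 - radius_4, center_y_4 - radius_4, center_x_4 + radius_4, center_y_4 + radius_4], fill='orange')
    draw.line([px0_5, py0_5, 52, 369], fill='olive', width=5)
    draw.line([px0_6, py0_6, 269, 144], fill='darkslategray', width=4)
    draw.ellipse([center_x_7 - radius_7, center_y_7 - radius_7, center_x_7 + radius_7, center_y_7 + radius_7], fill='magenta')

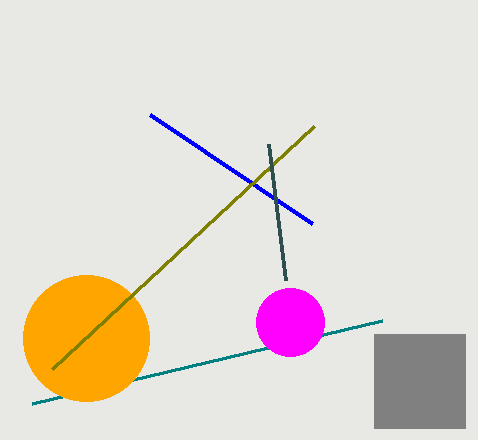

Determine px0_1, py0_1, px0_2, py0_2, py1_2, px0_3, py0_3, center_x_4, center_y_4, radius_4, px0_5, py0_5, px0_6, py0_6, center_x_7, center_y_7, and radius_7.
px0_1 = 312, py0_1 = 224, px0_2 = 374, py0_2 = 334, py1_2 = 428, px0_3 = 32, py0_3 = 403, center_x_4 = 86, center_y_4 = 338, radius_4 = 63, px0_5 = 314, py0_5 = 126, px0_6 = 286, py0_6 = 280, center_x_7 = 290, center_y_7 = 322, radius_7 = 34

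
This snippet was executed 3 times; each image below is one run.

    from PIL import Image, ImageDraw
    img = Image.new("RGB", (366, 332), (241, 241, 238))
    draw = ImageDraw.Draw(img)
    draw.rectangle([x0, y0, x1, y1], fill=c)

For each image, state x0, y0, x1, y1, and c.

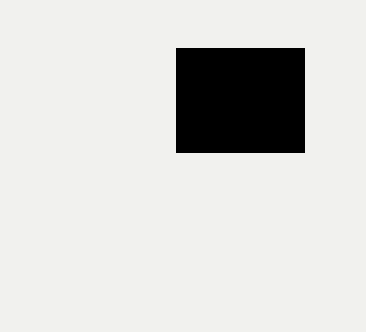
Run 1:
x0 = 176; y0 = 48; x1 = 304; y1 = 152; c = 'black'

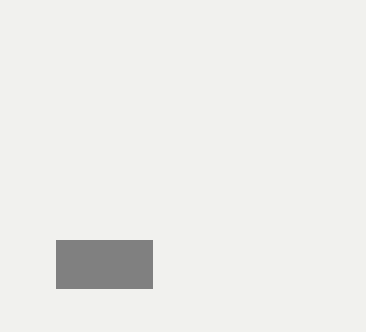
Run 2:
x0 = 56; y0 = 240; x1 = 152; y1 = 288; c = 'gray'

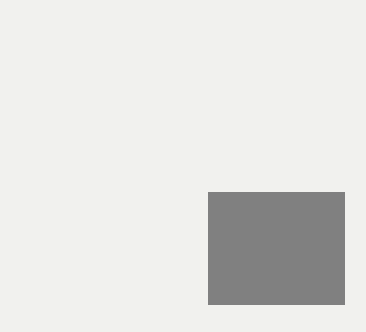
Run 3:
x0 = 208; y0 = 192; x1 = 344; y1 = 304; c = 'gray'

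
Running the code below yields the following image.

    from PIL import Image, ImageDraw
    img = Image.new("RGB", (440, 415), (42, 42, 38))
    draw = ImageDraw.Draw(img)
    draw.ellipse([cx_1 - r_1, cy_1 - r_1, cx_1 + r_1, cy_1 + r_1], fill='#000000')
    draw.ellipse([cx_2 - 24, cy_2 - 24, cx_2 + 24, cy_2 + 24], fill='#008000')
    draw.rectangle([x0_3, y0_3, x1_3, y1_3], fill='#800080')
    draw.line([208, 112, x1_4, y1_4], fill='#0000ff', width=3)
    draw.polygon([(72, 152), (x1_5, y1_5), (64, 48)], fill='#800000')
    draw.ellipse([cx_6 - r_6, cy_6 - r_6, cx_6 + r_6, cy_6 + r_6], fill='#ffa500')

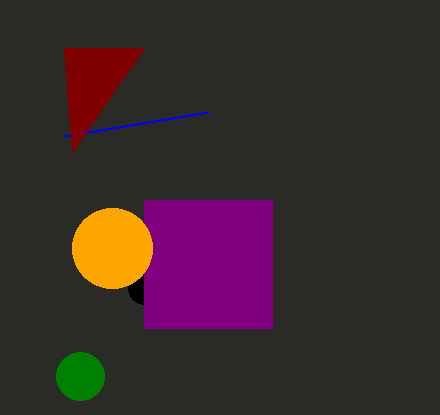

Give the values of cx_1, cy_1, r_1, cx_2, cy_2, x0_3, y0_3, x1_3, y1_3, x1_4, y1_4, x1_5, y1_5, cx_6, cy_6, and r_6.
cx_1 = 144, cy_1 = 288, r_1 = 16, cx_2 = 80, cy_2 = 376, x0_3 = 144, y0_3 = 200, x1_3 = 272, y1_3 = 328, x1_4 = 64, y1_4 = 136, x1_5 = 144, y1_5 = 48, cx_6 = 112, cy_6 = 248, r_6 = 40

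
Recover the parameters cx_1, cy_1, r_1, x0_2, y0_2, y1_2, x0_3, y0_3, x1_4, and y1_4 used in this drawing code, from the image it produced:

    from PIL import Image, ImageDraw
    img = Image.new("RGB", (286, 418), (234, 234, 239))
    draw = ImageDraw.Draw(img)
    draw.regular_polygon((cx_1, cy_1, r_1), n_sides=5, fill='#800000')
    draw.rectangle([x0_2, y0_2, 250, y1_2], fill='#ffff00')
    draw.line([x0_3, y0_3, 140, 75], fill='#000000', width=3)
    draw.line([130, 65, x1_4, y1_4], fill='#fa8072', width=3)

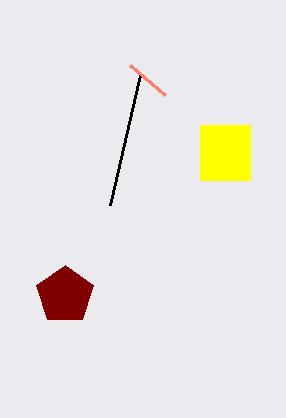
cx_1 = 65
cy_1 = 295
r_1 = 30
x0_2 = 200
y0_2 = 125
y1_2 = 180
x0_3 = 110
y0_3 = 205
x1_4 = 165
y1_4 = 95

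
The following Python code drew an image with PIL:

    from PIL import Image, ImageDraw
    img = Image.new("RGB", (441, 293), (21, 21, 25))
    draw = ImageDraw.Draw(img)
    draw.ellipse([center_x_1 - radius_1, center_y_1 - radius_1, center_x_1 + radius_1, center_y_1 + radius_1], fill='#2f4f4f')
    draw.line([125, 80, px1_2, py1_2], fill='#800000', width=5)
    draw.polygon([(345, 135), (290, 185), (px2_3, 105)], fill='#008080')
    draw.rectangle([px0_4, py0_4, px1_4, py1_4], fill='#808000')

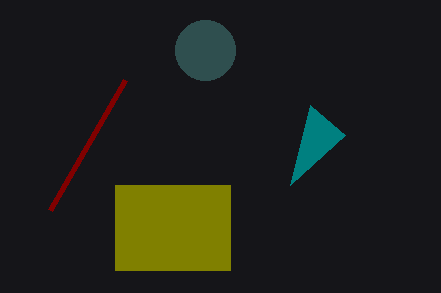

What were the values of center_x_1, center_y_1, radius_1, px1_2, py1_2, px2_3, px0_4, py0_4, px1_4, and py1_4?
center_x_1 = 205
center_y_1 = 50
radius_1 = 30
px1_2 = 50
py1_2 = 210
px2_3 = 310
px0_4 = 115
py0_4 = 185
px1_4 = 230
py1_4 = 270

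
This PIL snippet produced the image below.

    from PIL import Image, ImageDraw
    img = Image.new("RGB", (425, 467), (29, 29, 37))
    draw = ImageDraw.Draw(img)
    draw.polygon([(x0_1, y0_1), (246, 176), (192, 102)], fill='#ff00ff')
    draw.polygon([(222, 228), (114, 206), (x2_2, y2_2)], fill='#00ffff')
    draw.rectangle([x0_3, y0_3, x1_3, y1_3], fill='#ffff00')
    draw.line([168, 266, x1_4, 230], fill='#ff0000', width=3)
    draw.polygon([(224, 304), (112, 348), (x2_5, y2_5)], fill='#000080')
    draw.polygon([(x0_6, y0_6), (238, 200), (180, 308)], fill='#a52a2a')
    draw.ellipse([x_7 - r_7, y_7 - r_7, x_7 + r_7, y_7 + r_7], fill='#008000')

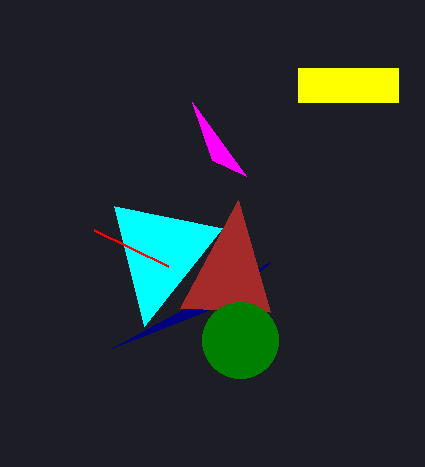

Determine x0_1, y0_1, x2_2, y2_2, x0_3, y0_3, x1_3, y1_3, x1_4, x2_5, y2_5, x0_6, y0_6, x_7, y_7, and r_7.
x0_1 = 212
y0_1 = 160
x2_2 = 144
y2_2 = 326
x0_3 = 298
y0_3 = 68
x1_3 = 398
y1_3 = 102
x1_4 = 94
x2_5 = 270
y2_5 = 262
x0_6 = 270
y0_6 = 312
x_7 = 240
y_7 = 340
r_7 = 38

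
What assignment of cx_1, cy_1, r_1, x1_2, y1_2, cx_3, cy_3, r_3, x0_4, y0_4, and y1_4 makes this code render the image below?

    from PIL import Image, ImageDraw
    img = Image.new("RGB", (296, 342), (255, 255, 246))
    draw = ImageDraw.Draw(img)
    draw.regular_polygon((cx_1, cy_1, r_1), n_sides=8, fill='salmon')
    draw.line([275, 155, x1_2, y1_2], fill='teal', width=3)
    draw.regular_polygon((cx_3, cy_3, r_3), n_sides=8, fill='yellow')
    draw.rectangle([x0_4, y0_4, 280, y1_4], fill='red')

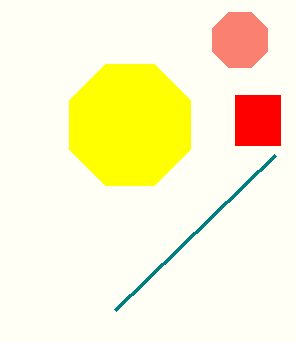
cx_1 = 240, cy_1 = 40, r_1 = 30, x1_2 = 115, y1_2 = 310, cx_3 = 130, cy_3 = 125, r_3 = 65, x0_4 = 235, y0_4 = 95, y1_4 = 145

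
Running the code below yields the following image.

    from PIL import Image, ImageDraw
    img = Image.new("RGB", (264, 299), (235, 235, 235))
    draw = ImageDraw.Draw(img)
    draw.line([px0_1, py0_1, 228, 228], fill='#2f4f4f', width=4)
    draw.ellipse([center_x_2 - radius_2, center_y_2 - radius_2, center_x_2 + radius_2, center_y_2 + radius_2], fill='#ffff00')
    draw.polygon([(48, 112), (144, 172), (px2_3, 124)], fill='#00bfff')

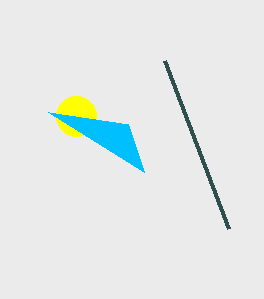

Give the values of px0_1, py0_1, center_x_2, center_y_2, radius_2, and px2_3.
px0_1 = 164
py0_1 = 60
center_x_2 = 76
center_y_2 = 116
radius_2 = 20
px2_3 = 128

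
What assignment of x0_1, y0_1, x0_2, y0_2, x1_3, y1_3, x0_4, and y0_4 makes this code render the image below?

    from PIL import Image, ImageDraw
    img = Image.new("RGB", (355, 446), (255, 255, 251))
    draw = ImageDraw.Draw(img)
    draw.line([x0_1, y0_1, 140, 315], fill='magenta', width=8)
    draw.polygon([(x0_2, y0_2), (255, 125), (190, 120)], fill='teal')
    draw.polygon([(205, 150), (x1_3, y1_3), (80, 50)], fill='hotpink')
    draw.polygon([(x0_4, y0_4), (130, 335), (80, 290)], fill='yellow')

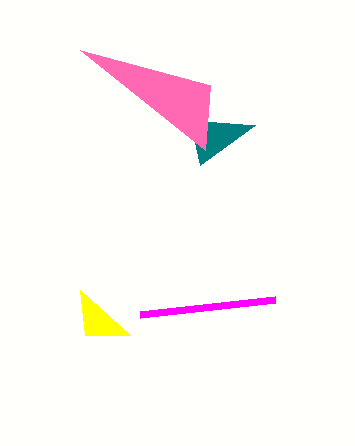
x0_1 = 275
y0_1 = 300
x0_2 = 200
y0_2 = 165
x1_3 = 210
y1_3 = 85
x0_4 = 85
y0_4 = 335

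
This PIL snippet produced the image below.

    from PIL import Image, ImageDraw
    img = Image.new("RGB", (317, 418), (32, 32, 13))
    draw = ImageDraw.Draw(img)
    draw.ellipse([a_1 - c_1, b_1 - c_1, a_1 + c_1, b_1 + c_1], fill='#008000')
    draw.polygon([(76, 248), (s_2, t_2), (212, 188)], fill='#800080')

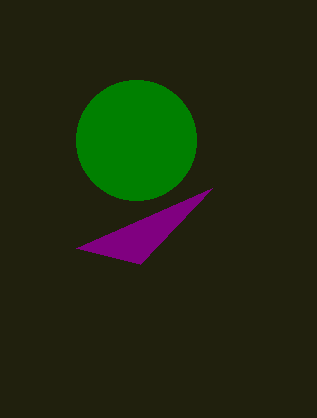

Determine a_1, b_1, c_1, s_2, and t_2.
a_1 = 136
b_1 = 140
c_1 = 60
s_2 = 140
t_2 = 264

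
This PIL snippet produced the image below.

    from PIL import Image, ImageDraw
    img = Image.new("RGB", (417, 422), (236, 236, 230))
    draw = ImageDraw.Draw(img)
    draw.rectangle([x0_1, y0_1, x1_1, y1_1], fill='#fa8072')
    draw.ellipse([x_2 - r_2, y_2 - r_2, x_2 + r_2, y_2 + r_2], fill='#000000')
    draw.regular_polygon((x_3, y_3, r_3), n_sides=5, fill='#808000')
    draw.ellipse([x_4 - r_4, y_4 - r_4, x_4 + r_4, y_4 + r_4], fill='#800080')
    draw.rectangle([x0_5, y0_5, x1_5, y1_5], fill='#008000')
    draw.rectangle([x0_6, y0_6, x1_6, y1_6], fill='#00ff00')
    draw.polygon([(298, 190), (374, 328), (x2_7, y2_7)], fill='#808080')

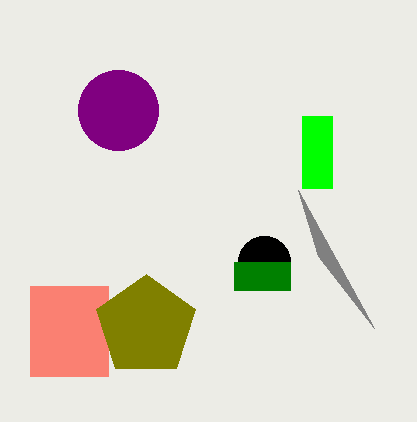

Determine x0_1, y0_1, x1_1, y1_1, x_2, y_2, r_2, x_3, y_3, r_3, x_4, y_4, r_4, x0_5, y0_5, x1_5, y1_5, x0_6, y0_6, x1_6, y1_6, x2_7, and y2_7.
x0_1 = 30, y0_1 = 286, x1_1 = 108, y1_1 = 376, x_2 = 264, y_2 = 262, r_2 = 26, x_3 = 146, y_3 = 326, r_3 = 52, x_4 = 118, y_4 = 110, r_4 = 40, x0_5 = 234, y0_5 = 262, x1_5 = 290, y1_5 = 290, x0_6 = 302, y0_6 = 116, x1_6 = 332, y1_6 = 188, x2_7 = 318, y2_7 = 256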